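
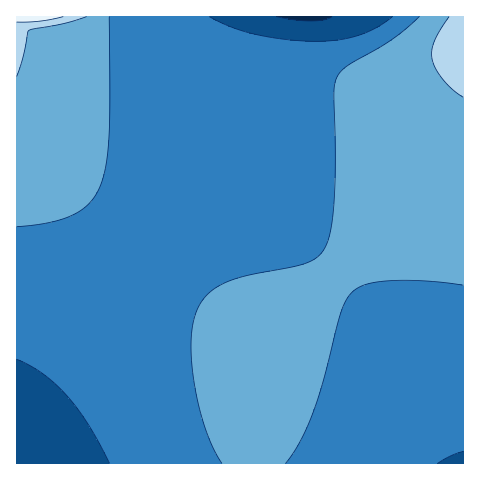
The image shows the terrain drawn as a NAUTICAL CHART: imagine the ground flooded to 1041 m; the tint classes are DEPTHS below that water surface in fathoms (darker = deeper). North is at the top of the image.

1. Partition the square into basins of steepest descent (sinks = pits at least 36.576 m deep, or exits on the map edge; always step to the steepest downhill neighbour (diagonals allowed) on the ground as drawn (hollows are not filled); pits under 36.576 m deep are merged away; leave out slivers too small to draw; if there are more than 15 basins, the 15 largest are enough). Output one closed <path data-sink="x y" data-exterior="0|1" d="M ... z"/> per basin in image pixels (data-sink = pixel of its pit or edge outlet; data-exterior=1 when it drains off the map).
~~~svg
<path data-sink="304 17" data-exterior="1" d="M463 16l-446 0-1 116 60 57 107 87 42 38 16 20 10 17 3 13 1 16 3-16 17-29 31-33 94-89 32-37 24-32 8-17z"/><path data-sink="17 463" data-exterior="1" d="M17 133l-1 330 236 1 2-100-3-13-10-17-16-20-24-23-125-102z"/><path data-sink="463 463" data-exterior="1" d="M463 128l-19 33-27 33-39 40-81 77-22 24-11 15-6 14-4 17-1 83 211-1z"/>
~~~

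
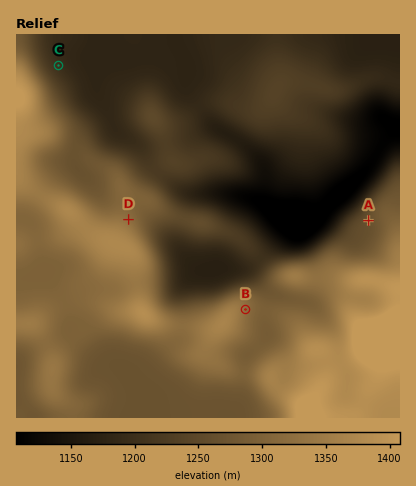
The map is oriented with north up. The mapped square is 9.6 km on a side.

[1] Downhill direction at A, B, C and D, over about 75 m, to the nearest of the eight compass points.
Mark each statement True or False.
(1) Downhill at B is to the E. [True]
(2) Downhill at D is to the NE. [True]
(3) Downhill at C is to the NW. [False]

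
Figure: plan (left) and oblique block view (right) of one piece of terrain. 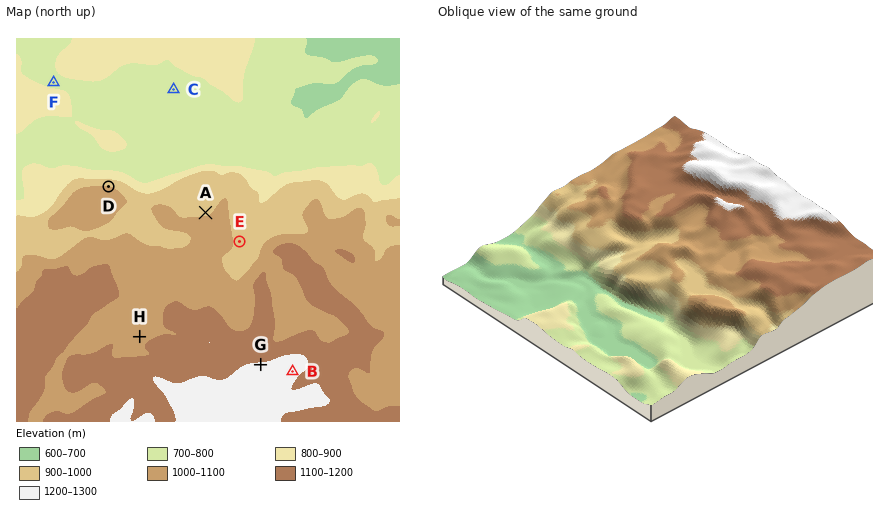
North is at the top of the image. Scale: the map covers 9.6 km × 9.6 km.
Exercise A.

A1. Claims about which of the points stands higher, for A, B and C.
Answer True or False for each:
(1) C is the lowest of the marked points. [True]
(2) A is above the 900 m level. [True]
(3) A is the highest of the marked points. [False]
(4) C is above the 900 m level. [False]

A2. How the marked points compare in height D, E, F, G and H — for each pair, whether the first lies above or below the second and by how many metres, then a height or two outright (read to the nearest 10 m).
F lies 440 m below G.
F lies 290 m below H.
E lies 250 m below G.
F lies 230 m below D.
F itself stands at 780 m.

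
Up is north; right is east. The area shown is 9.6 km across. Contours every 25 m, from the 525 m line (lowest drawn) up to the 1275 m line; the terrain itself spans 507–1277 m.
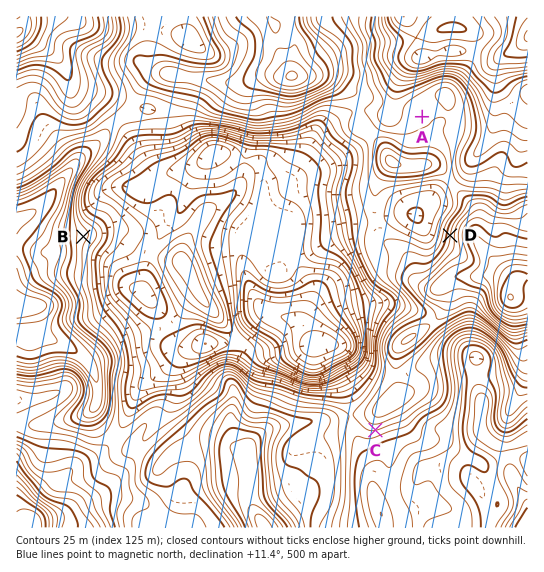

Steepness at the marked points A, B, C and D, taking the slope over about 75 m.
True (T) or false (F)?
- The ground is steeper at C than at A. T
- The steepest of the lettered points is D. T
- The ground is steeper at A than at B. F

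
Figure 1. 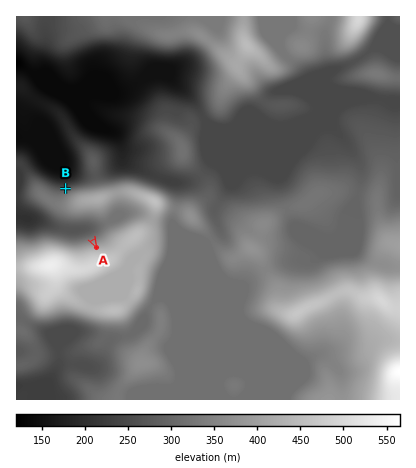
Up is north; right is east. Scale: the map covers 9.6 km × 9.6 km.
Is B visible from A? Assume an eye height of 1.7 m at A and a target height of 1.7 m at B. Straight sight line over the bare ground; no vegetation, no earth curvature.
no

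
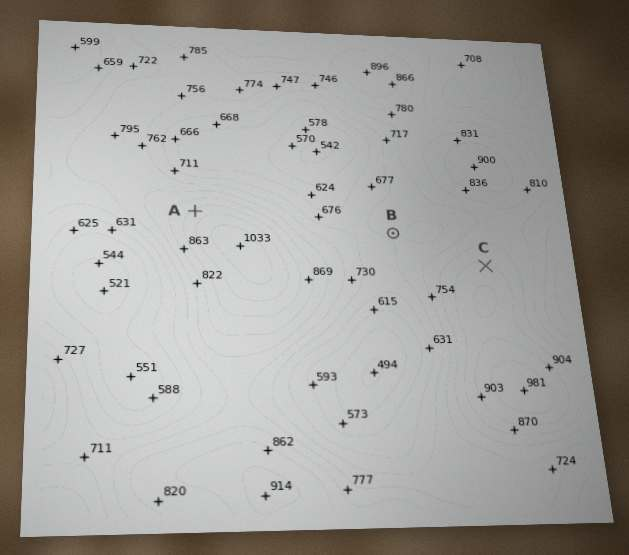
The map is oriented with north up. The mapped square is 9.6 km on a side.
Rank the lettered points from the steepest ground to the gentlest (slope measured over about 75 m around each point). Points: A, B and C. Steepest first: A C B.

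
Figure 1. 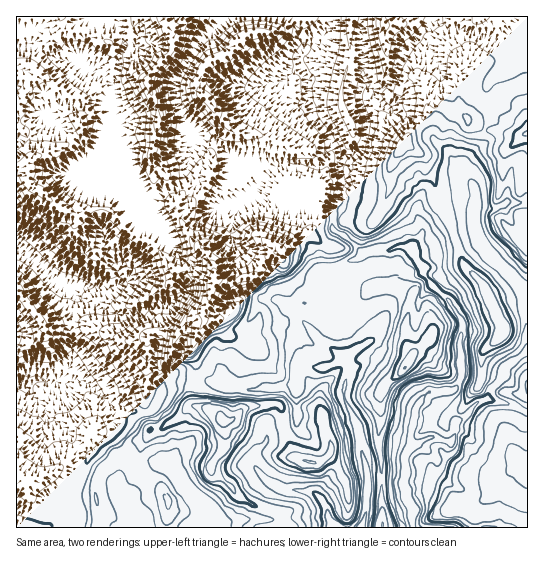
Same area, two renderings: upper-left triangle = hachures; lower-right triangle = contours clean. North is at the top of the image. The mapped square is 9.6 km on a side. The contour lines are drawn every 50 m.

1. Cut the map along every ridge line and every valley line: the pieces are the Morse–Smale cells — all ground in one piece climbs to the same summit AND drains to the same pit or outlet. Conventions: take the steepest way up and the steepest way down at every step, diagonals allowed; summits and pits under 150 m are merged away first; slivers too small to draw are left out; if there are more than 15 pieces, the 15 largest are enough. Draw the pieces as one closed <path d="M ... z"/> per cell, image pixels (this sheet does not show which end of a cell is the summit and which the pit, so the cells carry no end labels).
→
<path d="M527 16l-194 0-9 23-5 5-17 7-5 6 2 8 8 13 0 24 5 15 16 18 3 8 5 4 4 10-1 16 2 10-4 8 0 10-4 5 0 23 14 8 15 15 13-3 18 0 5-2 12 1 6 11 8 8 0 8 7 10 21 18 9 16 2 7-4 17 2 10 0 24-8 14-24 1-8 6-6 12-2 15-4 12 4 8 4 0 14-8 19 6 5-12 0-8 10-6 12-14 10-4 4-9 12-12 2-11 23-16 0-20-4-14 4-12z"/><path d="M127 229l-8 10-3 10 4 13-1 17-4 6-6 3-35-3-16-5-12-8-20-19-7-4-3 1 1 278 194-1 0-12-4-8-22-20-9-14-11-12-6 0-7 8-17 20-8 15-7-9-1-20 4-18-11-16 4-20-5-16 7 0 20 8 11-1 7-7 5-16 8-12 6-1 12 5 6 0 3-18-5-13 13-27 0-12 9-28 0-3-14-5-8-7-16 1-17-20-24-13z"/><path d="M227 16l-210 0-1 150 12 0 0 16 23 19 15 8 12 4 19-5 12 1 18 20 35-40 17-7 6-12 2-9 5-12 0-10-5-17-11-19-3-18 28-48 16-10z"/><path d="M187 123l5 16 0 10-11 29-7 7-12 4-34 41 6 6 24 13 17 20 16-1 8 7 12 5 7-1 12 4 15-6 8 0 10-15 12-10 8 9 5 25 9 11 6-4 35-9 3-5 0-10 23-16-17-16-14-8 0-23 4-5 0-10 4-8-2-10 1-16-4-10-5-3-13 20-13-3-19 0-15 6-6-4-19 0-13-4-14-14-21-9-5-9z"/><path d="M286 16l-60 1-9 10-16 10-28 48 3 18 9 18 8 6 4 8 22 10 19 16 27 2 6 4 15-6 19 0 13 3 13-19-3-10-15-16-6-17 0-24-10-17 0-4 7-7 0-4-9-20z"/><path d="M346 357l-20 11-24-4-5 5-1 14-2 2-12 0-10 4-1 15-28 4-10 12-10 2 2 9-1 15-12 19 0 6 17 13 12 15 20 9 20 4 3 5 2 11 75-1 6-17 1-29-7-28-2-24-15-31 0-9 7-19 0-7z"/><path d="M527 352l-2 0-20 15-2 11-12 12-4 9-10 4-12 14-10 6 0 8-5 12-19-6-14 8-4 0-5 5-4 9 0 26 3 12 6 13-1 12 2 6 114-1z"/><path d="M403 247l-38 5-24 17 0 10-3 5-35 9-6 5 34 18 11 1 31-29 25-1 14 7-7 35 0 8 7 18-5 11-22 19-5 12-1 54 2 12 0 18 22 2 2-6-1-18 8-13-3-9 8-32 12-13 24-1 8-14 0-24-2-10 4-17-2-7-9-16-18-15-10-13 0-8-8-8-3-8-3-3z"/><path d="M175 376l-7 2-7 11-5 16-7 7-11 1-20-8-7 0 5 16-4 20 11 16-4 18 0 14 4 12 4 3 8-15 17-20 7-8 6 0 11 12 9 14 22 20 4 8 0 13 74 0-1-11-3-5-20-4-20-9-12-15-17-13 0-6 12-19 0-21-7-13-22-9-2-22-6 0z"/><path d="M398 287l-25 1-31 29-11-1-32-17-3 0-3 6 0 4 7 5 11 16 15 15 15 11 5 1 5 6 0 7-7 19 0 9 15 31 2 24 8 28 12 0 0-18-2-12 2-58 4-8 22-19 5-11-7-18 2-19 5-24z"/><path d="M275 252l-12 10-10 15-8 0-15 6-15-4-11 32 2 8 11 1 10 15 11 4 27 19 8 13 0 17 21-3 2-2 1-14 5-5 24 4 12-5 5-5-18-13-32-36 4-11-9-12-5-25z"/><path d="M27 165l-11 2 0 82 10 4 20 19 12 8 16 5 25 3 10 0 6-3 5-11 0-12-4-12 1-8 10-13-18-20-12-1-19 5-23-9-27-22z"/><path d="M209 319l-5 2-13 29 5 13-3 18 12-1 41 9 24 0 2-2 1-16-8-13-27-19-11-4-10-15z"/><path d="M282 407l2 20 9 28 6 5 11 3 8 0 7-4 4-5 2-11-8-29-9-6-23 3z"/><path d="M205 380l-12 2 0 19 4 4 20 7 5 9 11-1 10-12 29-5-1-15-25 1z"/>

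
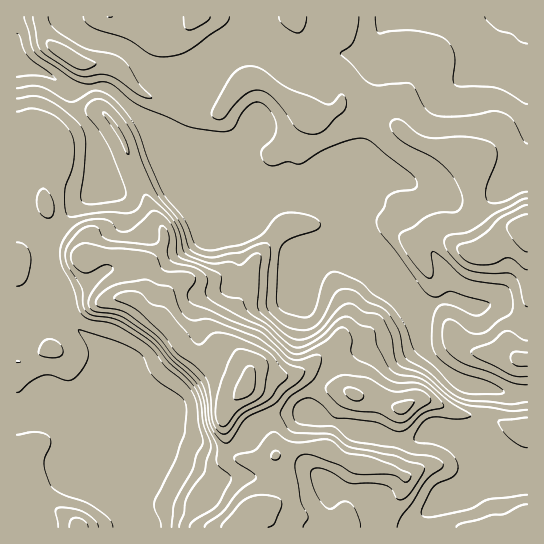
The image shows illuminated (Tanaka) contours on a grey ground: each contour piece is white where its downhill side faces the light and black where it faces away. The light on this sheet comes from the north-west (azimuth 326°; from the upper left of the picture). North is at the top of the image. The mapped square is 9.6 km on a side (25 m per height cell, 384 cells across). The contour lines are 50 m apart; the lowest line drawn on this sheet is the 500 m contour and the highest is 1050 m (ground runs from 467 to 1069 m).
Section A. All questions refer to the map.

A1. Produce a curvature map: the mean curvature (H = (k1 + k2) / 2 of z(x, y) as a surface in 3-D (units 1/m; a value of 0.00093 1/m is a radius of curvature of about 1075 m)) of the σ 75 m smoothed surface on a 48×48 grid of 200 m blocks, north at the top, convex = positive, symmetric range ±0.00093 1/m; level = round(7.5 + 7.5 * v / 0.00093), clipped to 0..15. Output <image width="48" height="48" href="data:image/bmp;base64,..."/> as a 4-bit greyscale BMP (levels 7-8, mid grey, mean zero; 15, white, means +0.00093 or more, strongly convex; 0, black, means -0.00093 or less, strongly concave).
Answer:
<image width="48" height="48" href="data:image/bmp;base64,Qk32BAAAAAAAAHYAAAAoAAAAMAAAADAAAAABAAQAAAAAAIAEAAATCwAAEwsAABAAAAAAAAAAAAAAABEREQAiIiIAMzMzAERERABVVVUAZmZmAHd3dwCIiIgAmZmZAKqqqgC7u7sAzMzMAN3d3QDu7u4A////AKZVr/uGd2RrzN3Hd5hoiMppl2aKvMuoibZqy4VXd2dodDfKiJh5dalXmXRFVmiprWaKdEV3d3h5uEOsuqp3VXdnebVFVVaHeXeGVWd3d2ZmvIRpmIqGV2VUNug0ZmdmZnmGZ3d3d3Z1eYU0RGqFVUZVaf1UZ2ZmZplmd3d3d3ZnV4dniIlSI33/7d/cyXd3d6lmeHd3d3dnd6zMq9llje/9u3e8t3d3Z5qHeHd3d3dmc0plWtus/6VVRTNndmdlaHmYd3d3d3d2QH5CSbeavEAjI0JGZVZXnVZnd3d3d3d2NP9wJqUiIxIyOKMSRWeKz4d3eHd3d3d2FP+iAVQmVGV2jvcUru7tqod3eHd3d3d1A9/ah2MkRpzKvv/v/JqWRoZ3eHd3d3djBsrP66Uzet/bqK/9UAEQAoVWd3d3d3ZAOaiex5ymaduaho3FAUMSVZdWiHd3d2UkrJd8yK77VHeJZWlhE0Rpy7qIqXd3dkJt6oeM7beftWd3hTQhSKu73YisuXd3YwPfp3esvKMq6XZnl0JFrMzKumeslmZlMTj+dpvKqnMkrdmImlRXzIiKpXeHZUMhN677aMyou1NCS/qLqkZX22RrlHd1U1UkjO7HWrdmZjNCJ9p8xjdY2VRod3iGRN/avbqlWHZlQhRUNqp5k2dmhVVEW4eGNK///YilRURqlSd2SKuEJXdVVVVSXZiHJXabuoioh1NLtzd3Waljd3SKVnZkTKh1KJRERXad/rlaxzd3aHRXd1TZNXZ2SqhTb9dFWbdq2oyZ2DZ3dmd3divUJ7u4WrlSr+y97ulTMiia/TZ3d3d3c3+Cff24a8djjamJhkjGACIirWRnd3d3VtxWzsuXi2ZkSupCMzz4Bnd1J7hmZ3d2e7l5l2ipm3ZoRs63eJ/0J3d3dL3ch3d3mHiZdUWN3nTcU0aIZs9wZ3d3d1dmZ3d3dniIdnVYrWb8ZCM0NtgFd3d3d3d3d3eHd4dmZodCTHbJdkZkStI3d3d3d3d3d3d3eHZmd4hjJmWoh1d1faF3d3d3d3d3d3d3d2ZneImGRIV7qEd1rlR3d3d3d2Z3d3d3dmZ3iImIdrZayUdW7BZ3d3eHeZeGZ3d3ZniIiJmYhpdJyUZJ+Cd3d3d3eZiIZWd1aJmZmZmZhohZyVRd9Fd3dmZ3dniJl2ZWiaqZmZiZhoqbuDOvondlZnhXdliaqIh4mqh3iIiJhoqrlVr9NFRpqs10dUi7mIiImZdmd3eJloqqda/0A3u6h5yTM3vKiJmIiIdmZ3eZlnqoMllATdqHZmrHN8yXZ5l3eId2Z3iZdWmDACAD3GVnd1fMvLZVZ6l3d4iHZnd3ZkQQKsh+1ld3d2Wd2lVmialmd4iIdmd2ZzIlz//+c1VVZ3ZXdVd3eJdWd4mIh2d3eDfP/od1NHmYZWd2ZneYVVZVeImYiHd4eCj/pCIiSMy6hlZ3d3eYd5l1eJmYiHd4iAjnM0Voq5iJqWZnd3iYeZmGeIiIiIiIl0zEVp3bmHd3rMqHd5uoeJqGVVVVZ3d2ZQ=="/>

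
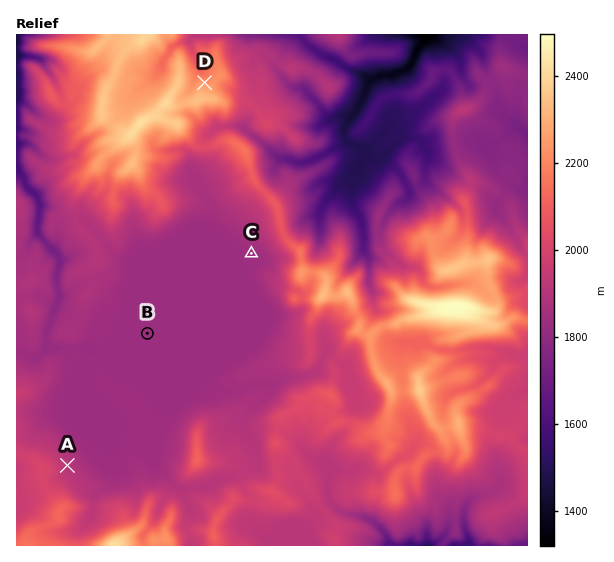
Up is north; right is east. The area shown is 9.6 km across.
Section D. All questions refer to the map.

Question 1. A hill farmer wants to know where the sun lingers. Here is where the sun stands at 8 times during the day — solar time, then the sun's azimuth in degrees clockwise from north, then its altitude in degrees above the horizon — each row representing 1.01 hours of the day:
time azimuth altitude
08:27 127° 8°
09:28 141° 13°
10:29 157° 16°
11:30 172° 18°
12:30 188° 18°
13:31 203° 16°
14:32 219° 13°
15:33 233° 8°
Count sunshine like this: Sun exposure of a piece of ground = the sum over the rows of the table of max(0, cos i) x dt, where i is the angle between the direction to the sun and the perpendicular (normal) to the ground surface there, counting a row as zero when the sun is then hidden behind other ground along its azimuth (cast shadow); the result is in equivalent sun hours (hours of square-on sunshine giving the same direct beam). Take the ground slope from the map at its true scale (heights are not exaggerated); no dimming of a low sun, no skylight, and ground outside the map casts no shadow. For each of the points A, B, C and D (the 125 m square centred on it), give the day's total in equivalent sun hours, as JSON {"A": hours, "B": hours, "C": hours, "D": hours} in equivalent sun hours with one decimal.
{"A": 1.2, "B": 1.9, "C": 2.0, "D": 0.0}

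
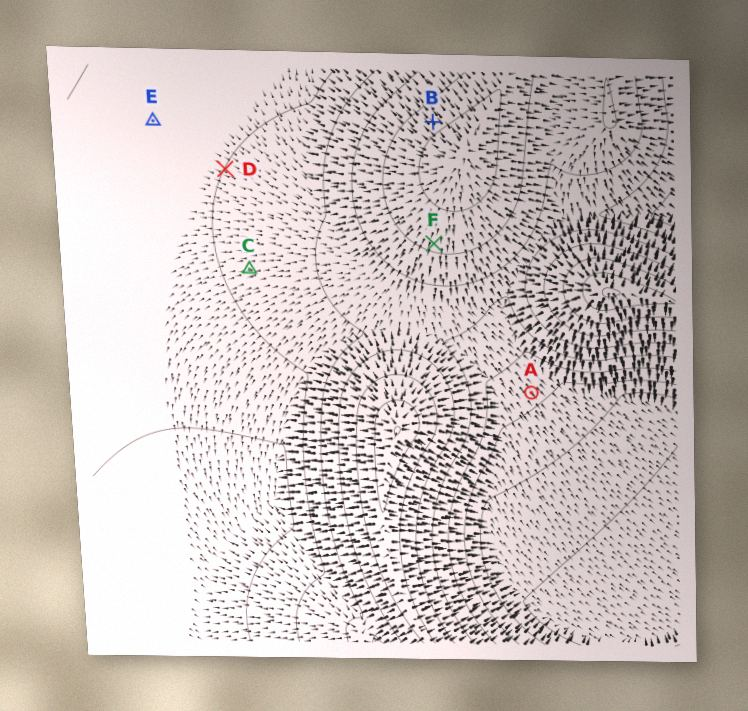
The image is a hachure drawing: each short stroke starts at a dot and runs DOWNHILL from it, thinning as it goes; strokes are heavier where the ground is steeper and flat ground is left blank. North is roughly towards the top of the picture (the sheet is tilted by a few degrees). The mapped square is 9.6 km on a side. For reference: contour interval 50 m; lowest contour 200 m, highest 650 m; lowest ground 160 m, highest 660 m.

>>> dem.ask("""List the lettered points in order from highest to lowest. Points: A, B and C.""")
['B', 'C', 'A']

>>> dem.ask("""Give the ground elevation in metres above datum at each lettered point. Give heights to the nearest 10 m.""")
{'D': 350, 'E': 340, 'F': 510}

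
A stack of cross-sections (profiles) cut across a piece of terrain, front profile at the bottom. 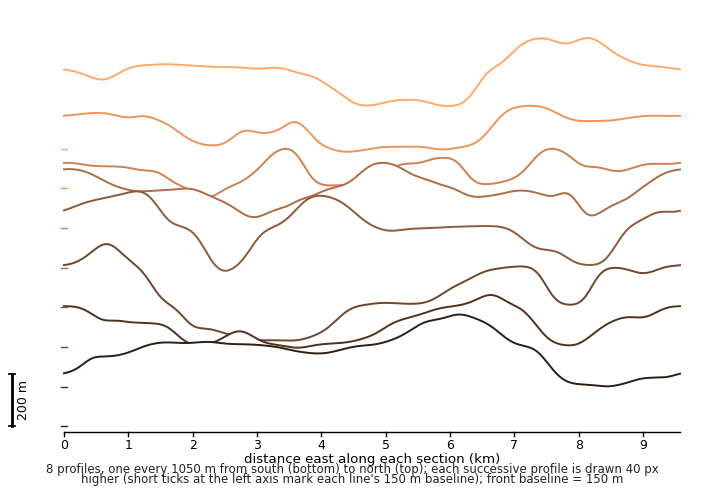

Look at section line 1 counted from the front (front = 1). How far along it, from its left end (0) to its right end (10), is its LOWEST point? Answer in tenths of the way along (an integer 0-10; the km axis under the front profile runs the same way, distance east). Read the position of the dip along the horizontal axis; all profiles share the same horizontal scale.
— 9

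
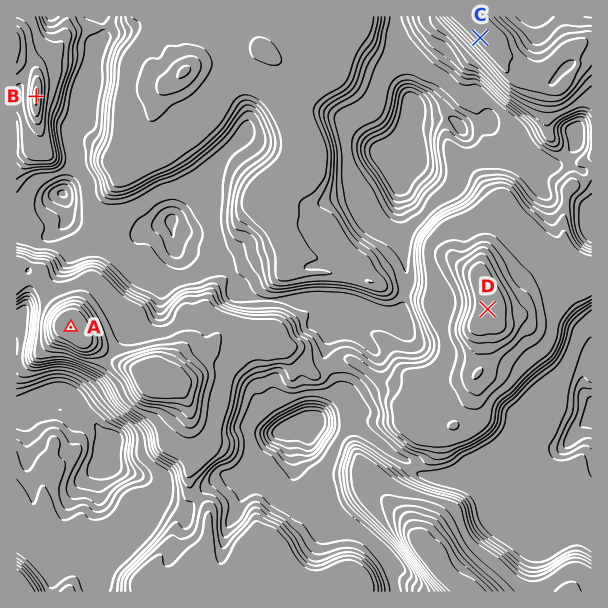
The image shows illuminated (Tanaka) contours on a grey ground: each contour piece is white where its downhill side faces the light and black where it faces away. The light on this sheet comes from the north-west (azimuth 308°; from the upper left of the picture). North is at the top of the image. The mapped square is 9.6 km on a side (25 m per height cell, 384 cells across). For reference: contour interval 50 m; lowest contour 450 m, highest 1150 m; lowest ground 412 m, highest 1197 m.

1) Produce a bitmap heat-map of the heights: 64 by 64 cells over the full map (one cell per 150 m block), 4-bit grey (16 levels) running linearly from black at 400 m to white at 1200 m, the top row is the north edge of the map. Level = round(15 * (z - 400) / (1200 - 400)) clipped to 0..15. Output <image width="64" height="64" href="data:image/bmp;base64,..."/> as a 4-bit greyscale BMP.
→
<image width="64" height="64" href="data:image/bmp;base64,Qk12CAAAAAAAAHYAAAAoAAAAQAAAAEAAAAABAAQAAAAAAAAIAAATCwAAEwsAABAAAAAAAAAAAAAAABEREQAiIiIAMzMzAERERABVVVUAZmZmAHd3dwCIiIgAmZmZAKqqqgC7u7sAzMzMAN3d3QDu7u4A////AKqGZ2VVZ5qqqqqqqqqqqqqqqqqqhmeJvf/+3LqqqquqqWVWZVVXmqqqqqqqqqqqqqqqqql1Zorf/u3LqpmaqqqXVVVVVVZ5qqqqqqqqqqqqmaqqqGVWnf/u3Lqpd3iqqnZVVVVVVWeamaqqmqqqqqmHiZmHVWjO/+26qpdmZomYVVVVVVVVVnmZmqqZqqqqqHZnd2ZVe+/+3KqYdlVVZnZVVVVVVVVVZ5mZqpiaqqqXZmZmZVet/+7LqXZVVVVVVVVVVVVVVVVWeIiah4qqqYdlVVVWec7u7bqXZVVVVVVVVVVVVVVVVVVoeJqHeKmYZlVVVWeaze3cuoZVVVVVVVVVVVRVRFVVVWd3mYdnmHZlVVVWeavN3MuqdVVVVVVVVVVVREQzRVVVVneJh2Z3ZVVVVWeaq7u7uql1VVVVVVVVVVVDMyI1VVVWeIh2ZmZVVVVVeaqqqqqph2VVVVVVVVVUVUMiIiNFVVaIh2ZVVVVVVVZ5qqqqmHZlVVVVVVVVVURVQyEREjRFVomHZVVVVVVVVoqqqphmVVVVVVVVVVVVREREIRABI0VXmpdmVVVVRFVWiqqpdmZlVVVVVVVVVVVDREQyEAEkVniqqYdlVVQ0RVZ5qYdmZ3dlVVVVVVVVVTNEQzIQATVomqqqmHVVQyIjVXmXZWZ4iIdlVVVVVUREMzRDMhABJWmqqqqpdlQiERJFZ3ZWeJqqqYdlVVVVMzMiMzMiERE1aaqrqqh1UxEAASRWVWeaqqqqqXZVVVVCIhIiIiIRI0aKq7u6qGVUIQAAFFVWeaqqqqqql1VVVVMiESERERI1aKq7zLqpdlVCEQAUVVZ5qqqqqqqoZVVVVCERIRERI1eau8zduql2VVVCIjVVVnmqqqqqqqhlVVVUMiIiERI1aaze7u3KqoZlVVVEVVVmiaqqqqq7qYZVVVQyMiESI0WKvv///suqh2ZmZmZlVWeJmqqqq7y6qGVVVTNEMyI0V5rO///+26qXZmZ3d3ZmeImaqqqrzMuqhlVVRFVVRVaJvO///+3LqqmHd4iId3eIeJqqqqvMy7qodlVEV4h3iqu83v/u3LuqqpmZmId3eIdniImqq8zLuqqXZVRYqqq9zLu83d3Lu6qqqqqph2d3ZmZ3d5qrzMy7qql1VFerze7suqq7u7u7qqqqqqmGZmZlZmZniqvd3cu6qoZVV6zu/+y6qqqqu6qqqqqqmHZVVVZmVWeavO7u3LuqhlVWrO//26qqqZqqqqqqqqqXZVVVZlVVaKq97/7ty7qXVVac7/7LqqqYiaqqqqmZmXZlVVVVVVV5qqzv/+3MuqhlZpvO7bqqqpd5qqqYd3d3ZmVVVVVVVnqqq9//7cuqqYd3mrvLuqqYdmeZmYZWZmZVVVVVZndmiqqr3//sy6qqqZmqqqqqqXZlVnd4dlVmd3ZmZmd4mHZ5qqzv/ty7qqqqqqqZqqqXZVVVVWZmVmeZmYiImZmYZnmqvO/+y7qqqqqpqYiJqXZVVVVVVVVmaJqpmZmZmYdmeaq97+3LqqqqqqmZdmd3ZVVVVEVVVWZ4mqmZmZmYd2Z6q83u3LuqqqqqmHdlVVVVVVVERFVVZ3iaqpmZmZh2ZnqrzM3cuqqqqqlmVVVVVVVVVENEVVZneJqqmZmYh2ZVeqq7vMuqqqqqh1VURVVVVVVEMzRVVneJqqmZmZdmVVVpqqqquqqqqZl1VVRERVVVVEQzNFVWiJqqqZmZhlVVVVeaqqqqqqqZmGVVVENFVVVVRDM0VVeJqqqpmZh2VVVFVnmqqqqqqYiIZVVEM0VVVVVUQ0VVV4qqqqmZiGVVVDNFZ4maqqqYd4hlVUMiNVZmZVVVVVVWiqqqqZmHZVVDIjRVZ4mqqodmeGVVUyI1V4iHZVVVVVaJqqqqqYdlVUIRJFVVeJqpdlZ4dmVVQ0VXmqmHZVVVVnmqqqqql1VUIQESRVVniIdlVnh3dmZVVWiqqqmHZVVWeJqqqqqXVVMQABE0VVZmZlVWZ3eIiHZVeaqqqqmHZVZniaqqqpdVQhAAASRVVVVVVVVmd5qqhlV5qqqqqph2VWZ3mqqql1UxAAABNVVVVVVVVmZnmqqFVniqqqqqqpdlVmeJqqqXVCEAAAE1VVVVVVVndleaqnVWZ5qqqqqqqYZVZomqqpZVMhEAATRDRVVVVol1Vpq6dVVnmqqqqqqql2VnmqqqhlVEMhABJDI0RVVnmXVXm8p2VVeaqqqqqqqpdmeaqql2VVVDEAEjM0RFVXmqh2eryoZVVpqqq6qqqqmHeaqqqXZVVVQQASM0VVVnmrupmazallVWmqqruqqqqpiaqqqph2ZVVCABNEVVVoq8zMuqrNuXVVaKqru7uqqqqqqqqqqph2VUIRJEVVVorN3d3Lqr26hlVoqqu8zLqqqqqqqqqqqYZVVDNFVWZorN3d3dy7vKqGVWeaq7vMy6qqqqqqqqqql2VVVVVWeIrO7e7d3cy7qpdVZ5qqu7zLqqqqqqqqqqqXZVVVVmeJrO7u3u3d3Lqql2VXmqqqu7uqqqq7qqqqqqh2VVVneJrO/u3d3t3cuqqXZVaJqqqqqqqqqrqqqqqqqYZVVniJrO/+3MzN7ty6mZhlVniqqqqqqqqqqqqqqqqql1VWiJq9//7cu8zd26mIiGZmeJqqqqqqqqqqqqqqqqqXVWeJq9//7curu8zKqXeHZmZ5mqqqqqqqqqqqqqqqqqhlaJq9//7cuqqru7"/>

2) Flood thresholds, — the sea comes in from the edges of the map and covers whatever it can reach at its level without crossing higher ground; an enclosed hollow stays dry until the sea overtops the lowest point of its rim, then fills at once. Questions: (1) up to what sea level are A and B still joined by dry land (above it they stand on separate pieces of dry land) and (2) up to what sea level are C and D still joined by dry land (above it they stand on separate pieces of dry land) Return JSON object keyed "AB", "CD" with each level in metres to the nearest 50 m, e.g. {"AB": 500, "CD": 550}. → {"AB": 700, "CD": 750}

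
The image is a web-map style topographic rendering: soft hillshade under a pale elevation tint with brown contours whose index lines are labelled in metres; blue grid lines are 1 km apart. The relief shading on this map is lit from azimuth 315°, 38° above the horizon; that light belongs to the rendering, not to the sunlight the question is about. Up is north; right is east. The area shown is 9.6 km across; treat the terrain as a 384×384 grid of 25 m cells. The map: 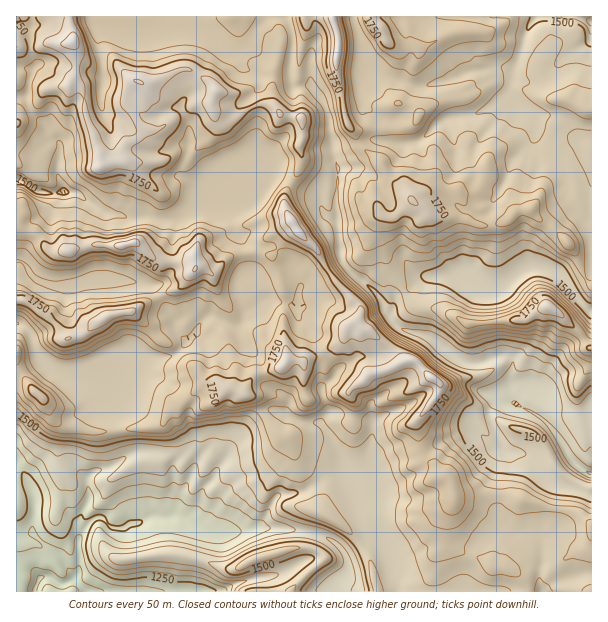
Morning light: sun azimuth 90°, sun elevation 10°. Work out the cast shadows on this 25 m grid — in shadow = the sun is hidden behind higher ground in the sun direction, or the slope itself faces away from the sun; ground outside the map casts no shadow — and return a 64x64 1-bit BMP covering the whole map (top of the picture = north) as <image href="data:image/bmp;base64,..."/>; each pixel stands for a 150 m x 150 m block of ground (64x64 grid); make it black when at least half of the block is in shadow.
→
<image width="64" height="64" href="data:image/bmp;base64,Qk0+AgAAAAAAAD4AAAAoAAAAQAAAAEAAAAABAAEAAAAAAAACAAATCwAAEwsAAAIAAAAAAAAA////AAAAAAAgAf/EPwAAIDvgfw8/AAAgH+D/A54IECA/4AfA3jwAAB/AB+AeOAAAD4AD8Dw4AAIzgAAA+HgAB3GAAD/g8AAHcGAB/4DwAABxgAP+APsAAHnAKe4A/wAAecA19AH5AAD5wBLgA/wAAPBgWvAD/AAA8AAJ8APwAAbAAAHwAfAAJuEAA/gB8AAM+AAD+BHwBgzwAAHwM/AEGOADEGAr+AAA4AeYBzn8AATgB5wHePwAPMAD/gd4fgH8gAP4D3w8Af4AA/B5PhgB/gAD4XwMQAH/OAAg/AAAD/54DwD8cAPH/vgOAPzwD8B+8wAAffA/whjngAA9+H+OAMeAAAj8cD/gAQAACPjgf+MAB8QJ8YA/xwAf5BnjAAPOAD/gGeYAAD7wfnAzzAAQfPh8cAfcAAD8+GBwH5wQAfgYOHH/HhgA+AgIM/4+GADAAAAH/H4AAAAAAAf8fgAGAAHHA/x9YAQAB84AfH5gAADPjAAcPoAAAL+AAB4fgAAAf4AAHj8AEAB/gAA/PgAQAD+AEH48BAAAP7AAPzgAAAA/IBw/eAAAAD8wHDt4EAAAH3A8GXAAAAZecBgB8AAAYOxwHAPwAAAAfHgAA/AAAAB88AAH8AAAADxgAA/wAAAAPGAAH/HAAAB4AAAf94AAgGwAAB/3gACADAAAH/cAAEAEAAA/5gAAAA=="/>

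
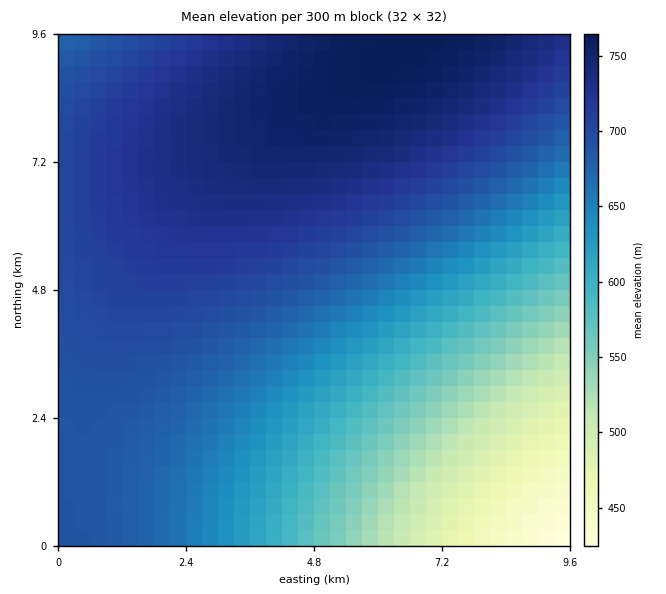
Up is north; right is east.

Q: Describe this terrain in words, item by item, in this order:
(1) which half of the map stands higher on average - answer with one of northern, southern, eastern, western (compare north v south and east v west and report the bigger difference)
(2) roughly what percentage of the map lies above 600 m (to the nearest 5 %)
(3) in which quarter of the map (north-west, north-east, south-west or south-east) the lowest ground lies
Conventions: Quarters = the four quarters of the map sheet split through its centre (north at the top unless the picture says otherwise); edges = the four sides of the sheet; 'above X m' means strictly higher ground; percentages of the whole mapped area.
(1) On average the northern half of the map is the higher ground.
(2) About 80 % of the map lies above 600 m.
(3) The lowest ground is in the south-east quarter.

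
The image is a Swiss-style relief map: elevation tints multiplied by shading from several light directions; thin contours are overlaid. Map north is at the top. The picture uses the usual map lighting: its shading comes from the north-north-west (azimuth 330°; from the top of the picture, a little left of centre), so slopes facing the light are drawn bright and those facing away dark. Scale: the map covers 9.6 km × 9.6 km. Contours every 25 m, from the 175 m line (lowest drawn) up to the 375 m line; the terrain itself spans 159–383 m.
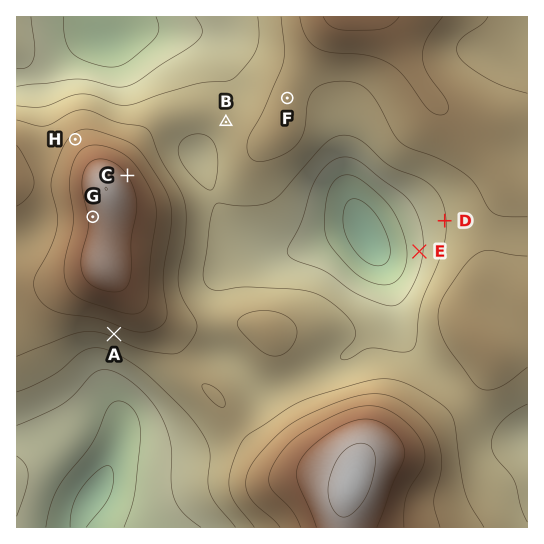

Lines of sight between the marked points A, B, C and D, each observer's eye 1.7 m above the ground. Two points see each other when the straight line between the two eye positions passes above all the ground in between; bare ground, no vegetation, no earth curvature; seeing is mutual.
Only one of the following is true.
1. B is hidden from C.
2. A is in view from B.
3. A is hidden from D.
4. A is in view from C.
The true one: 3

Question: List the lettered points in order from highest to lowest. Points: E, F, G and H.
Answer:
G H F E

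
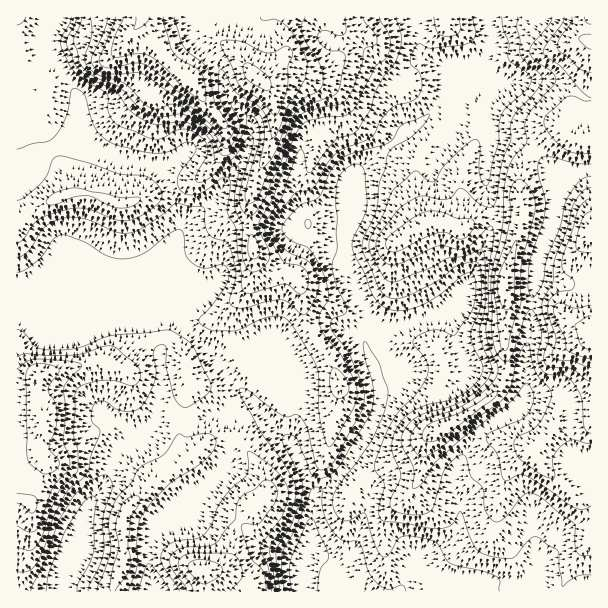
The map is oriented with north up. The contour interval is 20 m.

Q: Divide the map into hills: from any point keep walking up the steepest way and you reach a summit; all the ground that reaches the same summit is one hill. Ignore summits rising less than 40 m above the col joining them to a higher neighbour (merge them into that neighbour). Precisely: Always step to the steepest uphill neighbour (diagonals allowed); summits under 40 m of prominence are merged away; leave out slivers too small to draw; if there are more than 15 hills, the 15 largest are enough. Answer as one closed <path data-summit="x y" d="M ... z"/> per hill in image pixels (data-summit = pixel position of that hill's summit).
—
<path data-summit="143 17" d="M486 16l-470 1 0 297 20 6 114 0 15-4 9 0 8 3 4 7 14 13 16 18 13 20 61 66 18 39 6 7 2 6-6 32 0 25-3 3-5 17 3 20 35-1-6-21-10-10 9 6 6 0 11-8 5-10 5-23 10-31-3-6-21-20 0-3 20-28 12-24 1-27 7-6 15-4 10 3 21 13 9 2 12-4 9-9 4-10-14-39-3-19-15 1-27 10-37 3 0-7-12-23-10-39 0-66 8-21 7-7 29-19 13-13 14-8 65-65 8-14 0-9z"/><path data-summit="591 339" d="M591 170l-15 2-14 17-6 12-6 30-10 23-10 55 0 29-6 16 2 24-37-8-22-2-5 13-9 9-12 4-9-2-21-13-10-3-15 4-7 6-1 27-12 24-20 28 0 3 21 20 3 7-20 63-11 8-9 0 7 10 4 16 58 0 10-20 4-2 28 8 4 4 2 10 145-1z"/><path data-summit="38 374" d="M21 314l-5 1 0 276 137 1 1-7-6-21 0-13 6-18 16-9 54-54 4-8 0-48 15-2 11-8-25-27-29-38-21-21-14-2-15 4-114 0z"/><path data-summit="201 570" d="M255 406l-16 8-11 0 0 48-4 8-54 54-16 9-6 18 0 13 7 28 149-1-2-19 8-23 0-22 6-33-26-51z"/><path data-summit="504 287" d="M491 136l-1 13-4 15 0 22 6 23-2 22-20 42-6 20-19 19 5 2 8 37 9 17 48 6 7 2 3 3-1-25 8-27-2-18 6-30 0-13 17-44 3-21 12-21 8-7-25-4-21-23-8-4-10-3-18 0z"/><path data-summit="591 17" d="M591 16l-103 0-1 7 5 13 0 9-4 6-4 8-38 36 7 1 21-10 14 2 0 38 2 9 4 4 18 0 13 5 26 25 19 3 21-2z"/>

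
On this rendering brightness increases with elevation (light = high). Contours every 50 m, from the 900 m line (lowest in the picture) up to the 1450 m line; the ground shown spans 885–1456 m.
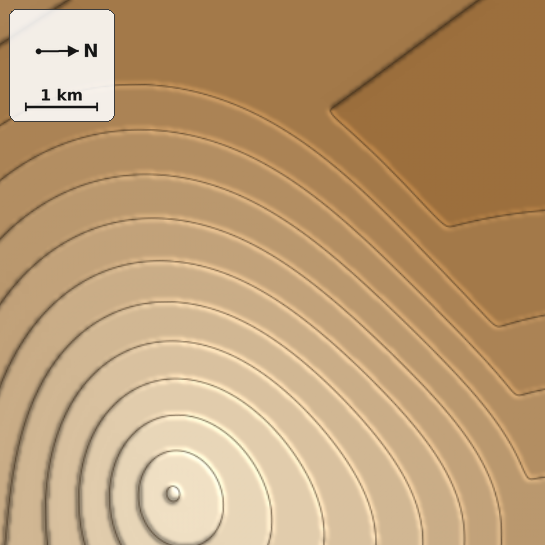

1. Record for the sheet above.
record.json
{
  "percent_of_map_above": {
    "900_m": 88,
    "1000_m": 63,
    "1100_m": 44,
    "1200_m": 27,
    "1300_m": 11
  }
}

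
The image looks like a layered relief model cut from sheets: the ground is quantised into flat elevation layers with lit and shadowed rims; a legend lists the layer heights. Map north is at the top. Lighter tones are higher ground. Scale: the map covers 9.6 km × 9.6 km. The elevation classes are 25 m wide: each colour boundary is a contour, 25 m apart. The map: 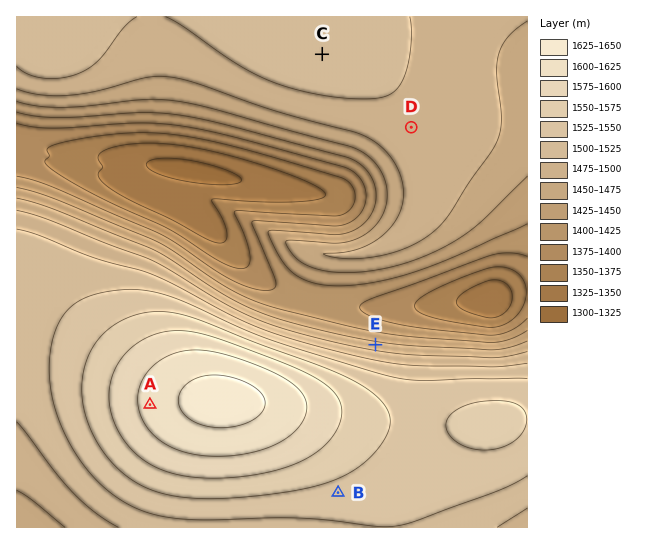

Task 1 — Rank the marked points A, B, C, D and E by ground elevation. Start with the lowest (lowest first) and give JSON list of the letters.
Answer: ["E", "D", "C", "B", "A"]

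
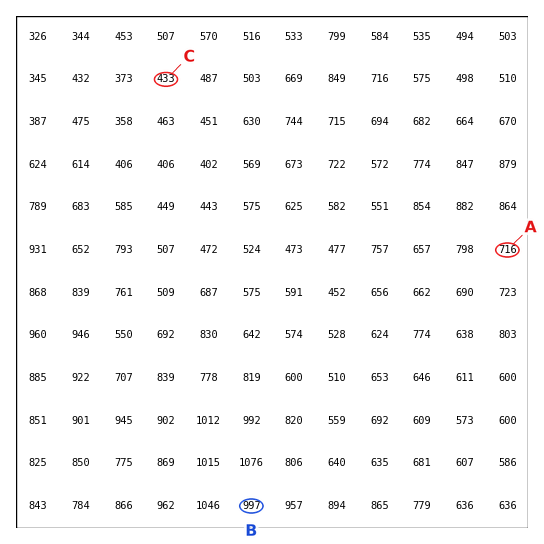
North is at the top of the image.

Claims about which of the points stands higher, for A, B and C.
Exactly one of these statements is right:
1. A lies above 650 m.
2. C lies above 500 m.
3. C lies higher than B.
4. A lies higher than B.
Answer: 1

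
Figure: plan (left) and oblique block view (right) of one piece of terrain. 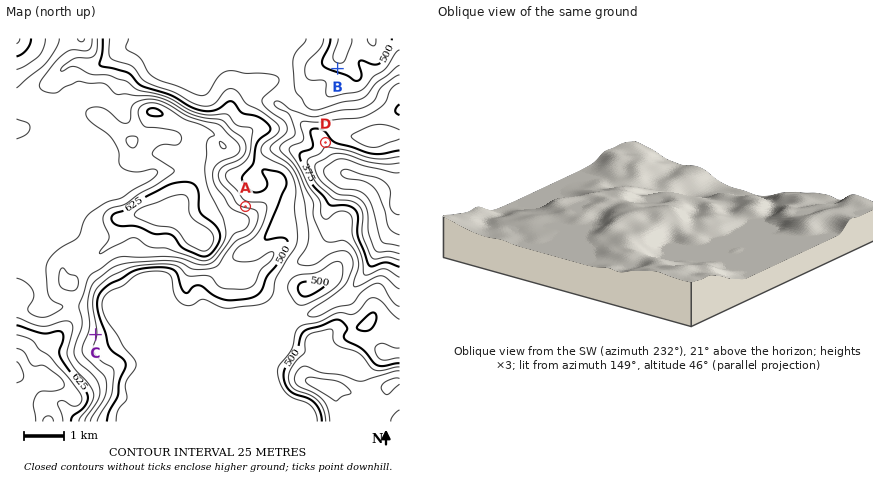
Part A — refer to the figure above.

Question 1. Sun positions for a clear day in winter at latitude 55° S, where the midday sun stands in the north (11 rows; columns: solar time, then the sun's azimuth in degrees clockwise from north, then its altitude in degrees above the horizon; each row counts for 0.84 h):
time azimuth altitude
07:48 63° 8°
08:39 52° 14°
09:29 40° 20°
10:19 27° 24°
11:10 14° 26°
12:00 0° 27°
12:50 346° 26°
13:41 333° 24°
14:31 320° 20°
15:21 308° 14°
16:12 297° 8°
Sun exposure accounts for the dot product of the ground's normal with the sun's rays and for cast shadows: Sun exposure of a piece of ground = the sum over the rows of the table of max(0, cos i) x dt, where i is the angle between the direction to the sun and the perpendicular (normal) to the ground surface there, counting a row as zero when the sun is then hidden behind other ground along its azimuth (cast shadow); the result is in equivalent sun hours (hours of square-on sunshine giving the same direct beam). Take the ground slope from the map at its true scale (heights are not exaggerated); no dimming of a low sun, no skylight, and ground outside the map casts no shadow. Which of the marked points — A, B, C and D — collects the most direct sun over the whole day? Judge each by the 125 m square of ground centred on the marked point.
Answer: A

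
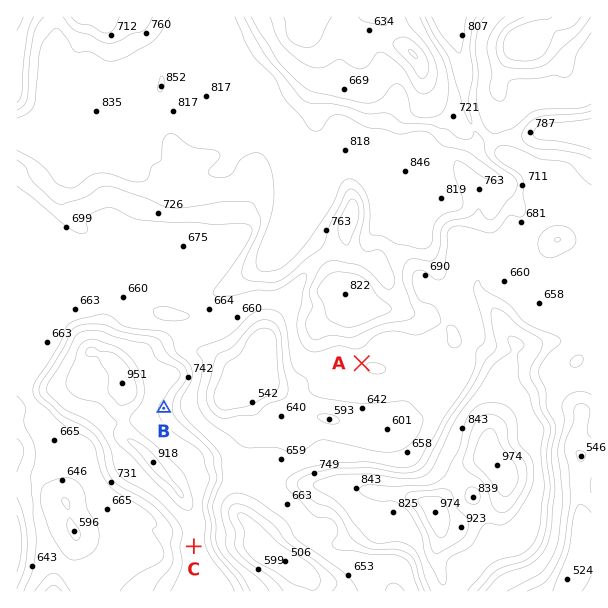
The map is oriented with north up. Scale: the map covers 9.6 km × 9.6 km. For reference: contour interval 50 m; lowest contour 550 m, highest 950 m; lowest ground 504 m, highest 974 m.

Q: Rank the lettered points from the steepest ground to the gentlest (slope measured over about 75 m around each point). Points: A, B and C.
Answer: B A C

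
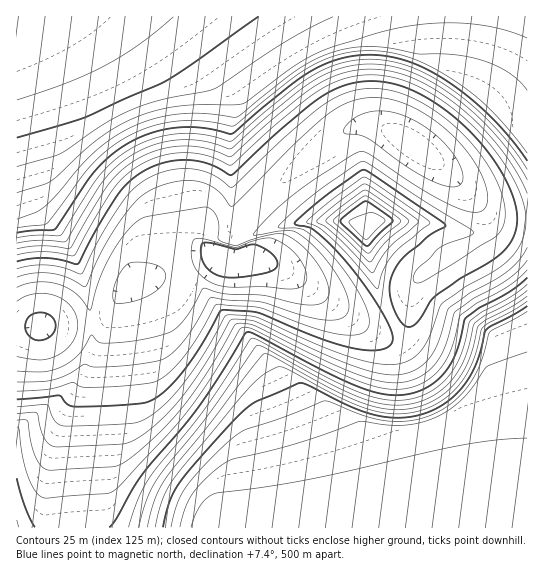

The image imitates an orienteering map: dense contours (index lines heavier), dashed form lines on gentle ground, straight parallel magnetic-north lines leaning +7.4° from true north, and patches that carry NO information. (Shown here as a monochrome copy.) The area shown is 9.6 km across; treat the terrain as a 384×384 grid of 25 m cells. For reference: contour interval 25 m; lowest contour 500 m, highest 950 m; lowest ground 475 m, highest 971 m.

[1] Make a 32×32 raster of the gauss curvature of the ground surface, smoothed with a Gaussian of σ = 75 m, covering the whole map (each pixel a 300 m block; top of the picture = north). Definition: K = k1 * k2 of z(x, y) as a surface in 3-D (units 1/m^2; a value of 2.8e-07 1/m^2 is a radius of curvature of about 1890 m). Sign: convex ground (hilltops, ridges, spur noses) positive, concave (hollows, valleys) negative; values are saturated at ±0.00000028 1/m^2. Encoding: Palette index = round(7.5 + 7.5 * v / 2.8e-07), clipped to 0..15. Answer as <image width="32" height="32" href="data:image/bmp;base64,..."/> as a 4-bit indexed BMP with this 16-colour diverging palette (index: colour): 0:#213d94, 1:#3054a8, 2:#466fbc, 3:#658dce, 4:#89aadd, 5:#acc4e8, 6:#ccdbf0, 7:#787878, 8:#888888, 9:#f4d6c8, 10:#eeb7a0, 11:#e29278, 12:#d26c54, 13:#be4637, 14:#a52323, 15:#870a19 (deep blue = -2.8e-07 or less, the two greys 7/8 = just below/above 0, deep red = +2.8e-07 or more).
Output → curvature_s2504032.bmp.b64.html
<image width="32" height="32" href="data:image/bmp;base64,Qk12AgAAAAAAAHYAAAAoAAAAIAAAACAAAAABAAQAAAAAAAACAAATCwAAEwsAABAAAAAAAAAAlD0hAKhUMAC8b0YAzo1lAN2qiQDoxKwA8NvMAHh4eACIiIgAyNb0AKC37gB4kuIAVGzSADdGvgAjI6UAGQqHAHd4h3d4iId3d3d3d3d3d3d3eId3eIiHd3d3d3d3d3d3h3iHd3iIiHd3d3d3d3d3d4d4h3d4iIh3d3d3d3d3d3eHeId3d4iId3d3d3d3d3d3eHd3d3d3d4d3d3eHd3d3d3d3d3eIh3d3d3eHZVVnd3d3d3d4iId3d3eHd4iYZXeIiHeIiIiId3d4h4iJmZdXiIiHeIiIiHd3iHiIiJmZZ4iIiHiIiIiHioiIiIiIiIaIiIh4iIiIh6l3iId3eIiJiIiIaIiIiIjHd4h3d3iHX4eIiGiIiIhWZniId3d3dWd2iIhYiIiGWHd4iIdnh3d4iIiHaIiIdJh3eIiHSIh3eIiIhniIiHeYiIiIhkiIh4iIiHaIiIhoyoqIiIdoh4h4iHiIiIiIc1tVZ3efuHdmd4h5h3iIh3iHd3VE+/pVZ3iId3d4iIeIhnd3d3yXiIiIiHd3eIiIiIZ3d3eFeIiIiIh4d3eIiIiFd3d4dXiIiIiIeId3eIiIhniIiHZ4iIiIh3iHd3d4h3d4iIh3eIiIiHeIiHd3d3d5iIeIiIiIiId3iIiHd3d3eJd4iIiIiIh3eIiIiId3d3iHeIiIiIiHd4iIiIiIiIiId3eIiIiHZ3iIiIiIiIiIh3d3Znh3ZneIh4iIiIiIiHd3d3d2Z3d3d3eIiIiIiIh3d3d3d3d3d3d3"/>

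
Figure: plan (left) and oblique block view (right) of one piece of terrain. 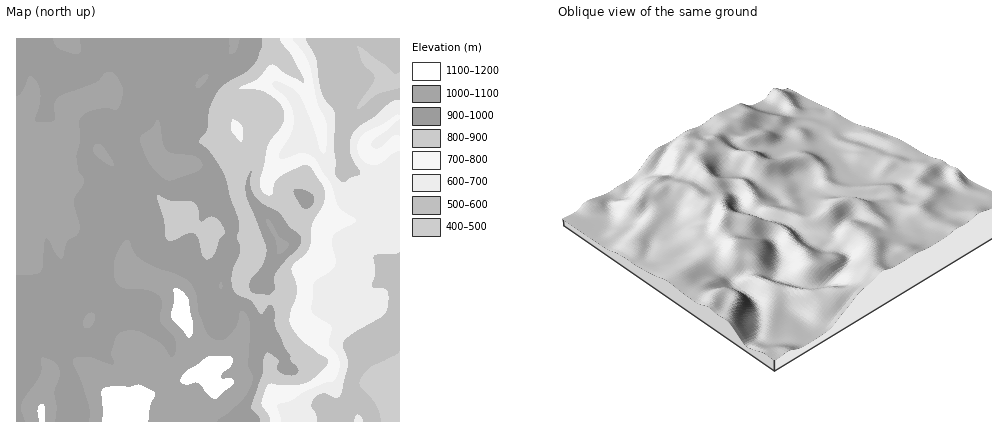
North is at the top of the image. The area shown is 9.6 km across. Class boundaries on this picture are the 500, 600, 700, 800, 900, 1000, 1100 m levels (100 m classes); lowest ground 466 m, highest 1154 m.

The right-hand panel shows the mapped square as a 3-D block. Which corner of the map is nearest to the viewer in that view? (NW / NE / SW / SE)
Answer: NE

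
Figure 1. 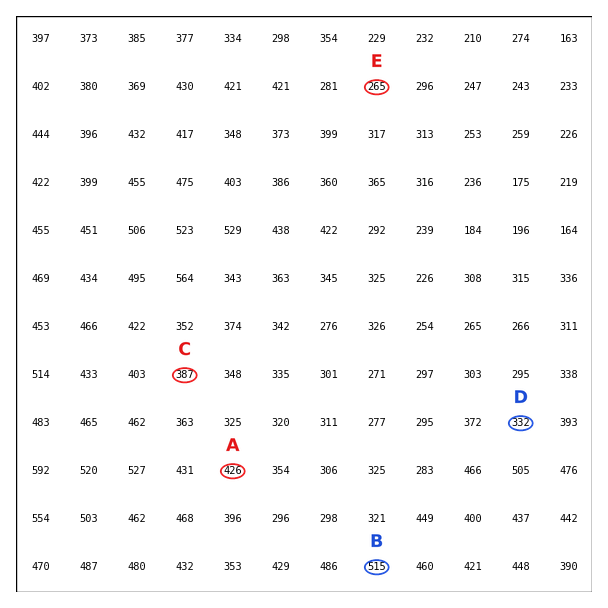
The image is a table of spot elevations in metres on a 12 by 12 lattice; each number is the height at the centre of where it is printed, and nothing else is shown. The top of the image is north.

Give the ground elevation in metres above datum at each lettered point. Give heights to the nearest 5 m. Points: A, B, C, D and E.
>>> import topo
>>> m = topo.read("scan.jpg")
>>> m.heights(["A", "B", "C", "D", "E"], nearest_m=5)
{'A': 425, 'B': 515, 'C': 385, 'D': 330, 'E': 265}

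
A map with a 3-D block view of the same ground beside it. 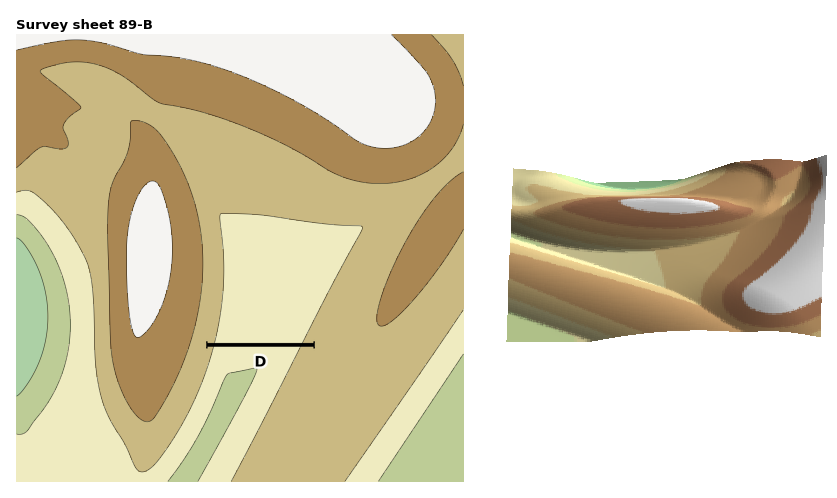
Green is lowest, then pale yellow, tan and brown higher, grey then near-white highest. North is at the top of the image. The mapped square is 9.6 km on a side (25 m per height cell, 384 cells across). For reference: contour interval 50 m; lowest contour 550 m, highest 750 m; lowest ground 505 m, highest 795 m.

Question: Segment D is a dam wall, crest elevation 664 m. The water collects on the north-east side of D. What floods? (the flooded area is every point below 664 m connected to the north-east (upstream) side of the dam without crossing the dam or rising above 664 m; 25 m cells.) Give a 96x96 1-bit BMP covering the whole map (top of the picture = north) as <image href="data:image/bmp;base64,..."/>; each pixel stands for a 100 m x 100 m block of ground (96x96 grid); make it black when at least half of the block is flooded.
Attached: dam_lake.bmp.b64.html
<image width="96" height="96" href="data:image/bmp;base64,Qk2+BAAAAAAAAD4AAAAoAAAAYAAAAGAAAAABAAEAAAAAAIAEAAATCwAAEwsAAAIAAAAAAAAA////AAAAAAAAAAAAAAAAAAAAAAAAAAAAAAAAAAAAAAAAAAAAAAAAAAAAAAAAAAAAAAAAAAAAAAAAAAAAAAAAAAAAAAAAAAAAAAAAAAAAAAAAAAAAAAAAAAAAAAAAAAAAAAAAAAAAAAAAAAAAAAAAAAAAAAAAAAAAAAAAAAAAAAAAAAAAAAAAAAAAAAAAAAAAAAAAAAAAAAAAAAAAAAAAAAAAAAAAAAAAAAAAAAAAAAAAAAAAAAAAAAAAAAAAAAAAAAAAAAAAAAAAAAAAAAAAAAAAAAAAAAAAAAAAAAAAAAAAAAAAAAAAAAAAAAAAAAAAAAAAAAAAAAAAAAAAAAAAAAAAAAAAAAAAAAAAAAAAAAAAAAAAAAAAAAAAAAAAAAAAAAAAAAAAAAAAAAAAAAAAAAAAAAAAAAAAAAAAAAAAAAAAAAAAAAAAAAAAAAAAAAAAAAAAAAAAAAAAAAAAAAAAAAAAAAAAAAAAAAAAAAAAAAAAAAAAAH///wAAAAAAAAAAAD///4AAAAAAAAAAAD///4AAAAAAAAAAAD///8AAAAAAAAAAAD///8AAAAAAAAAAAD///+AAAAAAAAAAAB///+AAAAAAAAAAAB////AAAAAAAAAAAB////AAAAAAAAAAAB////gAAAAAAAAAAB////gAAAAAAAAAAB////wAAAAAAAAAAB////wAAAAAAAAAAB////4AAAAAAAAAAB////4AAAAAAAAAAB////8AAAAAAAAAAB////8AAAAAAAAAAB////+AAAAAAAAAAB////+AAAAAAAAAAB/////AAAAAAAAAAB/////AAAAAAAAAAB/////gAAAAAAAAAB/////wAAAAAAAAAB/////wAAAAAAAAAB/////4AAAAAAAAAD/////4AAAAAAAAAD/////8AAAAAAAAAD/////8AAAAAAAAAD////gAAAAAAAAAAD///4AAAAAAAAAAAH//+AAAAAAAAAAAAH//4AAAAAAAAAAAAH//AAAAAAAAAAAAAP/4AAAAAAAAAAAAAP+AAAAAAAAAAAAAAPAAAAAAAAAAAAAAAAAAAAAAAAAAAAAAAAAAAAAAAAAAAAAAAAAAAAAAAAAAAAAAAAAAAAAAAAAAAAAAAAAAAAAAAAAAAAAAAAAAAAAAAAAAAAAAAAAAAAAAAAAAAAAAAAAAAAAAAAAAAAAAAAAAAAAAAAAAAAAAAAAAAAAAAAAAAAAAAAAAAAAAAAAAAAAAAAAAAAAAAAAAAAAAAAAAAAAAAAAAAAAAAAAAAAAAAAAAAAAAAAAAAAAAAAAAAAAAAAAAAAAAAAAAAAAAAAAAAAAAAAAAAAAAAAAAAAAAAAAAAAAAAAAAAAAAAAAAAAAAAAAAAAAAAAAAAAAAAAAAAAAAAAAAAAAAAAAAAAAAAAAAAAAAAAAAAAAAAAAAAAAAAAAAAAAAAAAAAAAAAAAAAAAAAAAAAAAAAAAAAAAAAAAAAAAAAAAAAAAAAAAAAAAAAAAAAAAAAAAAAAAAAAAAAAAAAAAAAAAAAAAAAAAAAAA="/>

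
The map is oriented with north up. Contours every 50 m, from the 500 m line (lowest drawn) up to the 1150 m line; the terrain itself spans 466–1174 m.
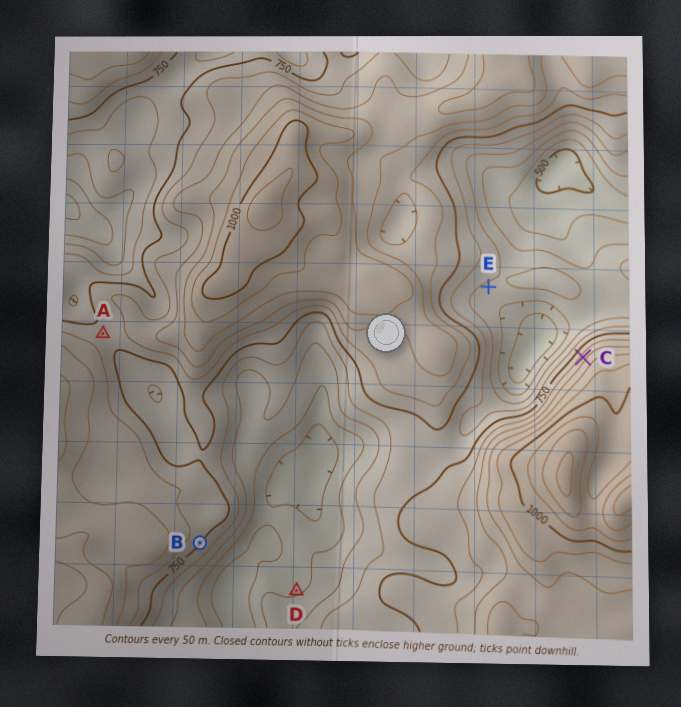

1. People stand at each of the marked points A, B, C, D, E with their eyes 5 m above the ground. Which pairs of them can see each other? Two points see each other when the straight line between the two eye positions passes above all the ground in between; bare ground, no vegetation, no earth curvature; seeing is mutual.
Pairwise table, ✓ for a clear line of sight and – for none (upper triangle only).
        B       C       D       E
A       –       –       –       –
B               ✓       ✓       –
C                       –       ✓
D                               –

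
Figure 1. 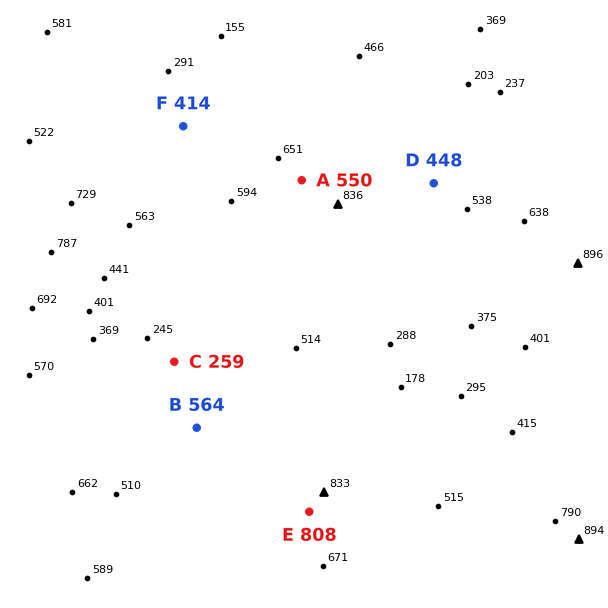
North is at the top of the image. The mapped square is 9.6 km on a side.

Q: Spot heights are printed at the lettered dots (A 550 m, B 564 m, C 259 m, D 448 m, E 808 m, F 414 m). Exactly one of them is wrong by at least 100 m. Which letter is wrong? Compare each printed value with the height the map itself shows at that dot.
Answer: A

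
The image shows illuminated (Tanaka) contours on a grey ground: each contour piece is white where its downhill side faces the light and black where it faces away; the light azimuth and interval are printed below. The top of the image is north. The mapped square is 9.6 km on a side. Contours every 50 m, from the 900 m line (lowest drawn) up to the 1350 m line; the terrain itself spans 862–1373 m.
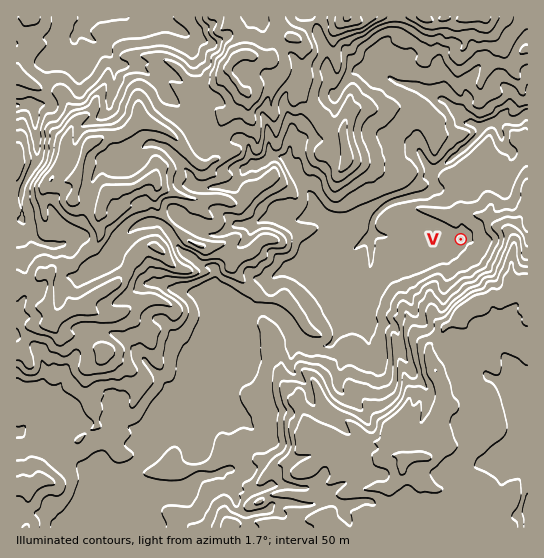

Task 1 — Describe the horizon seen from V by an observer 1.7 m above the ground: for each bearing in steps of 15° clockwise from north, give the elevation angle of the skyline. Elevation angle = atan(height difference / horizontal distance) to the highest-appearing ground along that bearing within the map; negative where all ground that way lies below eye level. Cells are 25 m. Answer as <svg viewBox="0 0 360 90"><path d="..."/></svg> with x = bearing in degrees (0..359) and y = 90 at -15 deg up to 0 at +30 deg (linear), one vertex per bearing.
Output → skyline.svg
<svg viewBox="0 0 360 90"><path d="M0 53l15-2 15-4 15-1 15-3 15-5 15-6 15-4 15-1 15 2 15-1 15 0 15 3 15 9 15 3 15 10 15 4 15-1 15-2 15 0 15-3 15 1 15 0 15 3"/></svg>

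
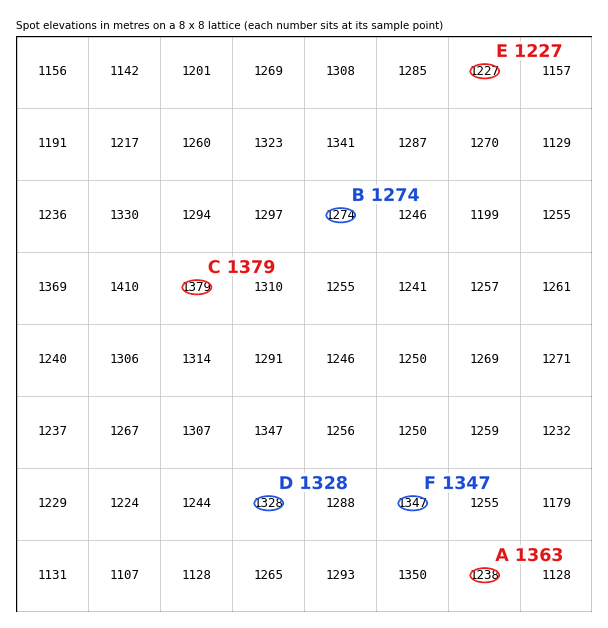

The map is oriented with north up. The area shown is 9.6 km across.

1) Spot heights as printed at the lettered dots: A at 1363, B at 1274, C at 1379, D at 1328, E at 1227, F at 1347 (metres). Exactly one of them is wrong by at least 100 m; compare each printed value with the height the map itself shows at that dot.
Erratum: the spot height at A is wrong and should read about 1238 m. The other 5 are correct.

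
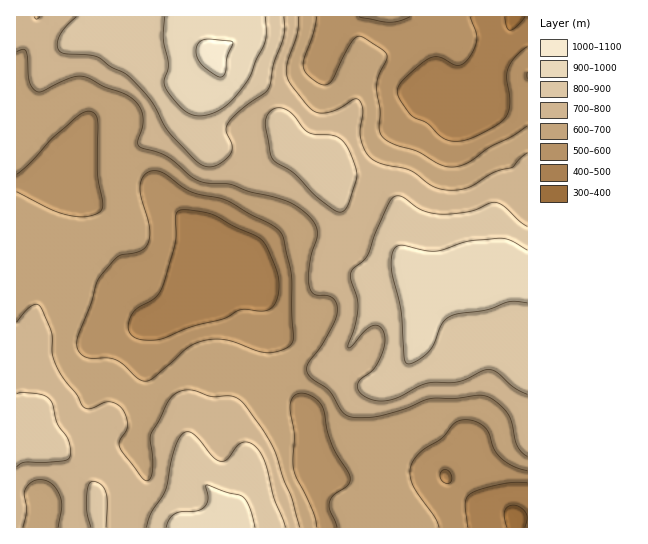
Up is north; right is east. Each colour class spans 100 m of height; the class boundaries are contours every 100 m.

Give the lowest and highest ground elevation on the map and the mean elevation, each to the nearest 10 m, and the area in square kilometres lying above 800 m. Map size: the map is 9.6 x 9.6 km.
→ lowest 390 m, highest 1020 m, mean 690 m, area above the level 23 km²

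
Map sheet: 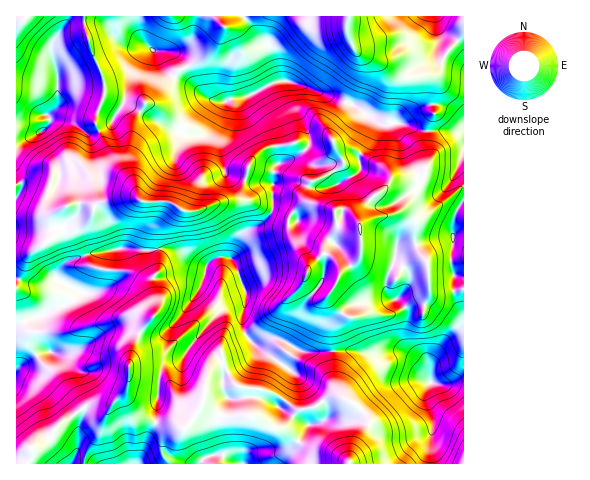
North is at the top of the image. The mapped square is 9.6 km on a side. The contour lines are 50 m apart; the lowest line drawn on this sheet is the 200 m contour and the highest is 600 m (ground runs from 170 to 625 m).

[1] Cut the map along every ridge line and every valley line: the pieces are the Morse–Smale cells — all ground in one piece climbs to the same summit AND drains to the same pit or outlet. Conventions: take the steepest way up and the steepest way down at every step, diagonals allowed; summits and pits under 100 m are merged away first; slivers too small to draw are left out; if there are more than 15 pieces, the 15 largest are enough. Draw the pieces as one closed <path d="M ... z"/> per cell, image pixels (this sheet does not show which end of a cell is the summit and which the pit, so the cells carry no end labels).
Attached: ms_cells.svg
<path d="M244 16l-160 1 0 8 6 21 15 38 0 11-10 23 0 6 17 36 22 25 6 15 28 2 17 9 12 0 19-8 16-3 8-5 9-31 13-14 7-3 16-1 10-4 10 7 4-3 0-12-17-30-2-21-10-3-11-33-10-8z"/><path d="M294 82l-4 1 2 21 18 34-1 8-4 4 10 10 6 1 6-4 8-10 9 15-8 8-15 8-9 2-4 6-2 13 6 4-13 3-10 11 0 14 12 18 7 16-3 14 13 12 7 5 3-1 3 7 15 14 12 1 10-3 24 1 37-23-1-27-13-22 0-22-11-8 10 5 5 0 13-7 32-25 0-54-13-2-26 2-23-9-19 1-33-20z"/><path d="M129 248l-37 5-24 8-6 6-4 12 23 12-3 6-10 7-14 5-12 7-11 2-15 9 1 137 10 0 5-11-1-5 15-6 16-20 20-14 9-2 10 3 8 0 18-20 3-11 11 4 17 3 5-18 5-5 12-2 42-51 21-7 3-3 0-7-11-28-6-6-12 0-7 3-4 5-2 11-3 1-18-4-26 4-11-9-4-18z"/><path d="M463 16l-218 0 0 2 14 21 10 8 12 34 13 1 56 22 33 20 19-1 23 9 38 0z"/><path d="M133 197l-35 6-4 4-3 10-7 7-11 6-13 2-29 21-15 4 1 69 14-8 11-2 12-7 14-5 10-7 3-6-23-12 4-12 6-6 24-8 28-5 20 2 26-2 12 2 11 11 17 6 4-6 7-3 13 1 10-22 6-6 14-6 12-12-5-5-22-8-23 2-25 9-12 0-17-9-25 0z"/><path d="M83 16l-14 0-4 10-13 19-1 5 7 30 0 24-10 12 2 3-1 6-9 7-12-9-12 1 0 61 9-5 11 0 12 5-2 21 6 5 5 0 11-6 10-2 17 2 32-8 11 2-4-14-22-25-17-36 0-6 10-23 0-11-15-38z"/><path d="M463 186l-35 27-9 5-7-1 3 4 1 25 12 19 1 27-37 23-24-1-10 3-9 0-9-6-8 15 2 25 23 0 15 3 28-3 16 7 7 7 6 14 5 5 5 1 2-3 1 3 6 0 6-3 0-2 10-1 0-26-2-3 2 0 0-15-5 0 2-4 3 2 0-14-9-21-1-26-3-6 3-23-2-18 5-16 7-8z"/><path d="M245 300l-23 9-42 51-12 2-5 5-5 17 10 2 14 18 14 8 8-14 3-26 8-8 7-4 6 15 9 11 33 6 27 17 17-2 16-11 14 1-10-14-1-32-29 1-28-14-9 0-8 6-6 0-7-9-4-8z"/><path d="M273 211l-13 14-14 6-6 6-9 21 4 6 11 28-4 22 2 16 9 14 6 0 8-6 9 0 28 14 29-1-1-25 7-14-12-16-9-5-12-10 2-16-7-16-12-18 0-14z"/><path d="M400 351l-22 3-21-3-24 0 1 32 3 6 10 11 13 8 10 12-3 8-15 24-2 12 81-1-1-24 2-22-6-18 0-7 4-11-10-19-4-4z"/><path d="M202 404l-16 24-11-5-20 0-9 19-8 21 212 0-17-11-25-4-21-17-14-3-18-12-9-1-17 2-12-3z"/><path d="M222 360l-7 4-8 8-5 31 4 5 23 9 17-2 9 1 18 12 14 3 21 17 25 4 17 10 4-15 16-23 0-4-6-8-10-9-19-8-12 5-9 7-17 2-27-17-33-6-9-11z"/><path d="M126 389l-17 20-22-3-25 16-16 20-15 6 1 5-4 10 110 1 8-22 10-19-17-6-7-6-5-9z"/><path d="M68 16l-42 0-4 5-6 0 1 102 11 0 13 9 9-9-2-7 10-12 0-24-7-31 2-7 12-16z"/><path d="M36 180l-11 0-9 6 1 70 14-3 29-21 13-2 11-6 7-7 4-11-17-3-10 2-11 6-5 0-6-5 3-20z"/>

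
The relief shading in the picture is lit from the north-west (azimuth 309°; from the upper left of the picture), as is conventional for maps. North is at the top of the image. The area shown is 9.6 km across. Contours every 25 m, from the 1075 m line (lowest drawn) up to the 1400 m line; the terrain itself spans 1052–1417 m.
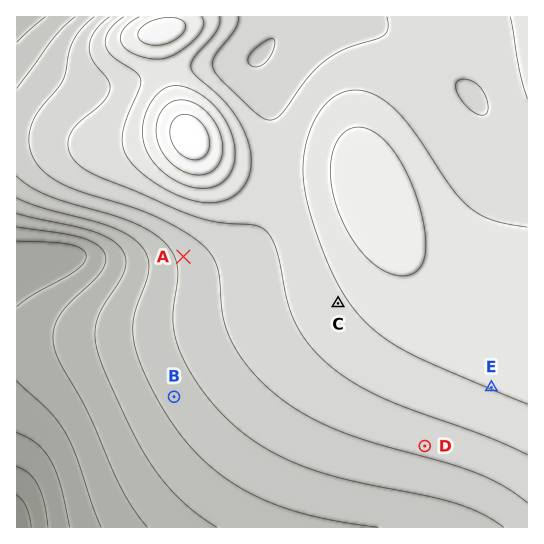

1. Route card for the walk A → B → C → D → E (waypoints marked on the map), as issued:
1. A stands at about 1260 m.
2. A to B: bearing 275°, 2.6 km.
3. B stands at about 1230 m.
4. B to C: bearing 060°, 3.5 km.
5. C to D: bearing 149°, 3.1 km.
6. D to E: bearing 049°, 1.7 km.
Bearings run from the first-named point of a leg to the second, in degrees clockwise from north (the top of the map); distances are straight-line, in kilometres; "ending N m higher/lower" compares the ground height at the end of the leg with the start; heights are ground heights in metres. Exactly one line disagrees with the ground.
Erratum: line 2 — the bearing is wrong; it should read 184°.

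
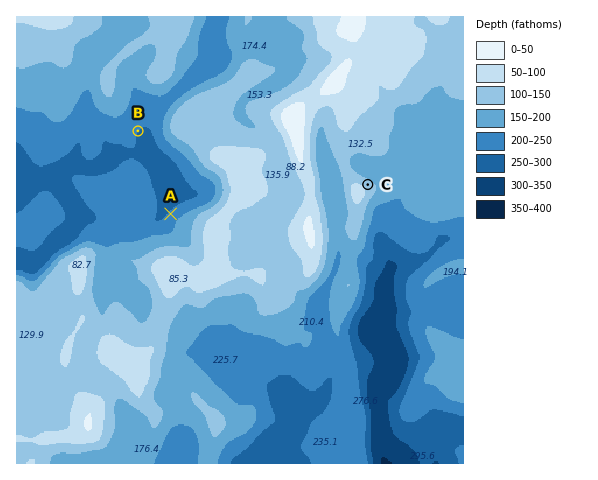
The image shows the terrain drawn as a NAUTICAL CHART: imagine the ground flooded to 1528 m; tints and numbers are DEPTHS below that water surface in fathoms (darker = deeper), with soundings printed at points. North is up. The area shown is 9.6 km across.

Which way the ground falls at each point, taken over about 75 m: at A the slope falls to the NW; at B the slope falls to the SE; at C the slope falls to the NE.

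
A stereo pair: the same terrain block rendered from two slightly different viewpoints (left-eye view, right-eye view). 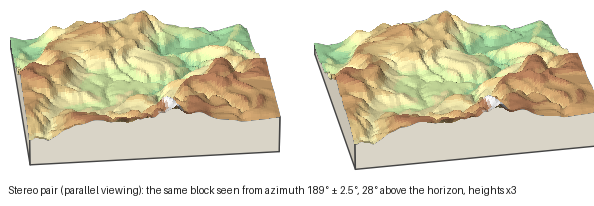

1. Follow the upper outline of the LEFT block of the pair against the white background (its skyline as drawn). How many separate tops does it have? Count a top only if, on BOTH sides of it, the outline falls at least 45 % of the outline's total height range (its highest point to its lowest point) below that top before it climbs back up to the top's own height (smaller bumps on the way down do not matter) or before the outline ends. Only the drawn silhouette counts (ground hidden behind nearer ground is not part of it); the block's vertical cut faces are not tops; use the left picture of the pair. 0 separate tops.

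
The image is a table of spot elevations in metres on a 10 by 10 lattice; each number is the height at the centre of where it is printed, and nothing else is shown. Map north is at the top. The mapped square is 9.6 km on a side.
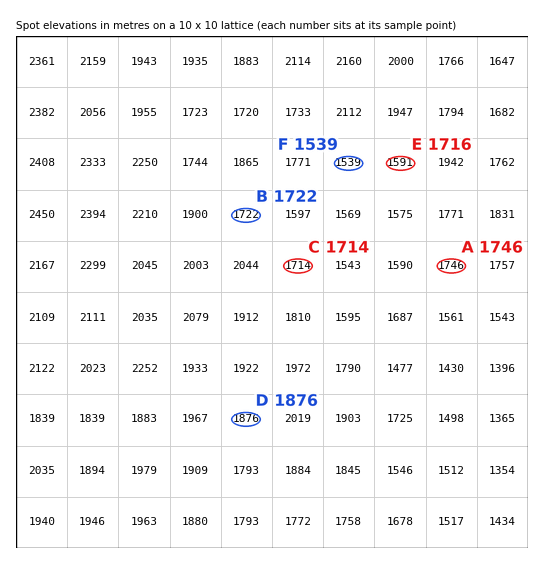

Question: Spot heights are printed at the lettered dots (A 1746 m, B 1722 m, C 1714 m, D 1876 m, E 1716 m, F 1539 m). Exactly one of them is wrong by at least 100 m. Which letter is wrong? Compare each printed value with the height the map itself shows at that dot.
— E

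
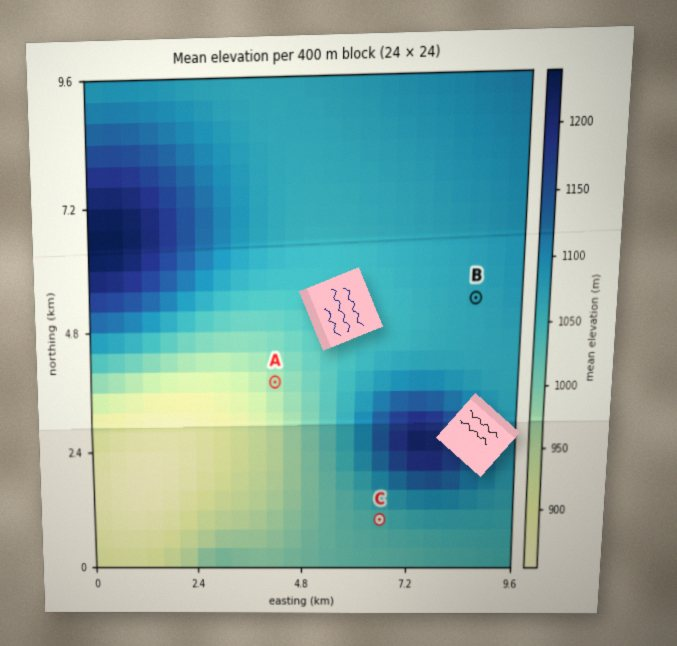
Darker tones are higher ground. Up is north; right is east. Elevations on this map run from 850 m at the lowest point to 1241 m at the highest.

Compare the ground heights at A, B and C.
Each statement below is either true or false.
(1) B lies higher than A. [true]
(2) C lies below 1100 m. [true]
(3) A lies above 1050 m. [false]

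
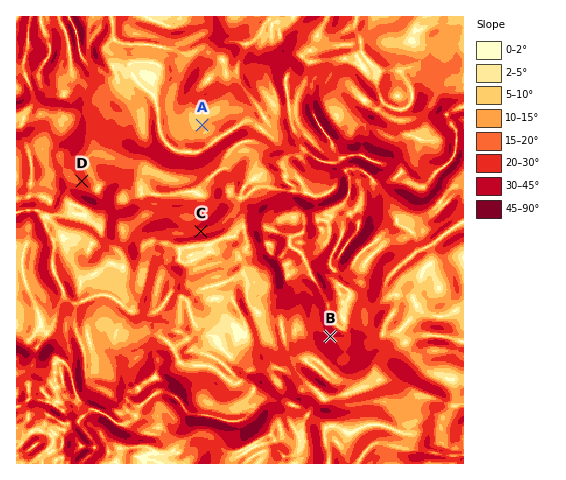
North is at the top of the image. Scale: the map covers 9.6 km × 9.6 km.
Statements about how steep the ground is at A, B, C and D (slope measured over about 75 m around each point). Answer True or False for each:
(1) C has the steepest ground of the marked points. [False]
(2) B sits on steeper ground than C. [True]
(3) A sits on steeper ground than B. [False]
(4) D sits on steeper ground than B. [False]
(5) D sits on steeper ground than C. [False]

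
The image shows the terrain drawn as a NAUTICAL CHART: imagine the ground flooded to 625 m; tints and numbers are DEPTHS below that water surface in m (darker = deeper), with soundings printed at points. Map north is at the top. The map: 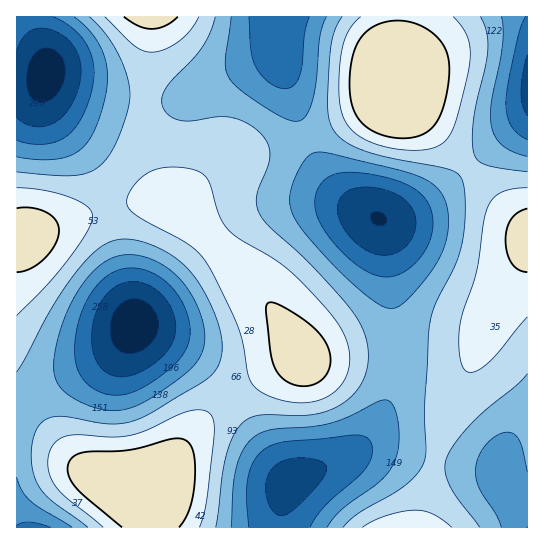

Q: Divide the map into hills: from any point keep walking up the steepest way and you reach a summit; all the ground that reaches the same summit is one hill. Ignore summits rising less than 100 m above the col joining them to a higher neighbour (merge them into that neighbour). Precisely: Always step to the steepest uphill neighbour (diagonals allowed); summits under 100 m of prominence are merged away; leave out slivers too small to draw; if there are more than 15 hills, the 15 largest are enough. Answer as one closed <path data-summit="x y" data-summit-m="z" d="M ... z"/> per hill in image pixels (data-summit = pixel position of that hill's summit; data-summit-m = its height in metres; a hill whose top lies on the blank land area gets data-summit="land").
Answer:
<path data-summit="land" d="M279 49l-6 7-11 5-28 11-45 24-18 5-28 2-44-7-41-13-8-4-4-6-1 4-10 7-19 3 1 441 262 0 2-22 7-21 18-12 29-10 19-11 15-15 10-15 12-29 5-23 0-39-12-102-5-10-32-19-14-13-12-16-20-44-17-53z"/><path data-summit="land" d="M527 16l-248 0 1 42 11 37 21 59 21 33 20 17 25 15 17-2 23-10 20-14 83-69 7-7z"/><path data-summit="land" d="M527 117l-98 83-34 17-15 2 4 10 4 26 3 40 5 36 0 39-5 23-12 29-10 15-18 17 15-5 20 0 56 14 57 8 28 50z"/><path data-summit="land" d="M278 16l-243 0 0 9 10 33 2 17 3 4 21 9 28 8 30 5 32 2 28-7 45-24 39-16 6-7z"/>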